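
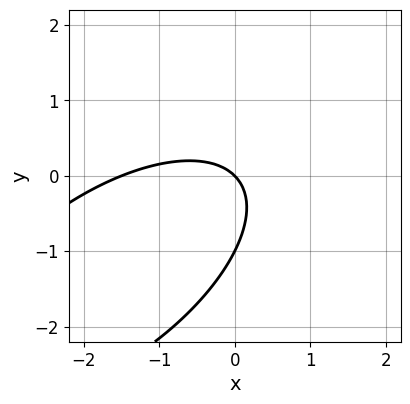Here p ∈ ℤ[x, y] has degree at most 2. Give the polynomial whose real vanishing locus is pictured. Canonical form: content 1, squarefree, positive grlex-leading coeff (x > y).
First, deg p = 2. The shape is more complex than any degree-1 curve.
Next, observable constraints: it meets the x-axis at x = 0 (among the integer gridlines); the y-axis gridline crossings are at y ∈ {-1, 0}.
Finally, these observations pin down the coefficients.

2*x^2 - 3*x*y + 3*y^2 + 3*x + 3*y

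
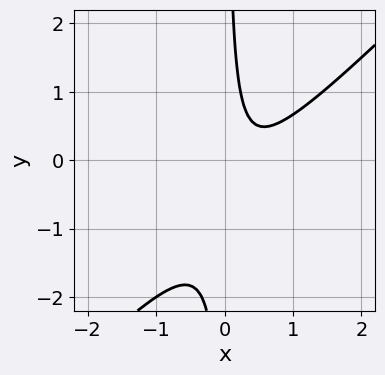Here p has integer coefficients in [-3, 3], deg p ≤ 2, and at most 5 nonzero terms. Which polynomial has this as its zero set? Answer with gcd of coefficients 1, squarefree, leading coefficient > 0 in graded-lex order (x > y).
3*x^2 - 3*x*y - 2*x + 1

1. Degree: a generic line meets the curve in up to 2 points, so deg p = 2.
2. Observable constraints: it misses every integer gridline on the y-axis; the curve avoids every integer x-axis point in the box.
3. The integer polynomial consistent with all of this is the stated p.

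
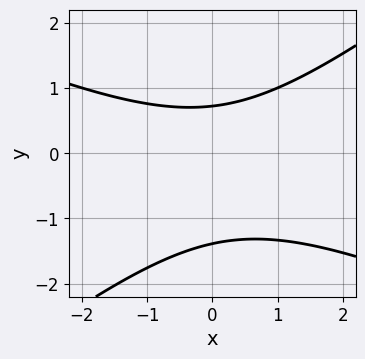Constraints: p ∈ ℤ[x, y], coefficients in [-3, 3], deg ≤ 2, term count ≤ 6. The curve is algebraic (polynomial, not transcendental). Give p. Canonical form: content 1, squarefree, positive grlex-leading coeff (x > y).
x^2 + x*y - 3*y^2 - 2*y + 3

First, deg p = 2. A generic line meets the curve in up to 2 points.
Next, from the axis intercepts and sections: it misses every integer gridline on the x-axis.
Finally, fitting integer coefficients to these (and the overall shape) gives p.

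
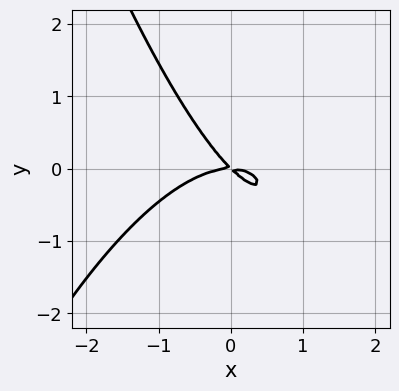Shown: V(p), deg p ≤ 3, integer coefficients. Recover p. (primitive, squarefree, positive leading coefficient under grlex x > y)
First, degree: no degree-2 curve has this shape, so deg p = 3.
Next, checking where it meets the axes: it meets the y-axis at y = 0 (among the integer gridlines); it meets the x-axis at x = 0 (among the integer gridlines).
Finally, fitting integer coefficients to these (and the overall shape) gives p.

2*x^3 + 3*x*y + 3*y^2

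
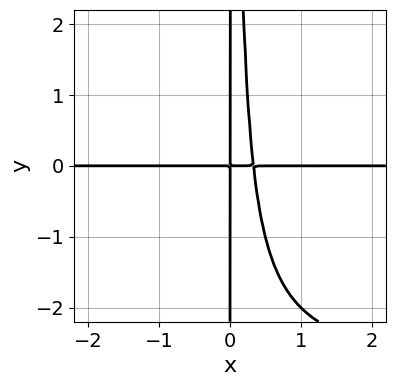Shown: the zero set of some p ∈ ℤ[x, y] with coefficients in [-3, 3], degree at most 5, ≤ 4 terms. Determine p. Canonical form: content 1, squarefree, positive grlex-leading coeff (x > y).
1. deg p = 4.
2. From the visible intercepts: every point of the y-axis in the box is on the curve; the visible x-axis segment lies entirely on the curve.
3. Putting this together gives p.

x^2*y^2 + 3*x^2*y - x*y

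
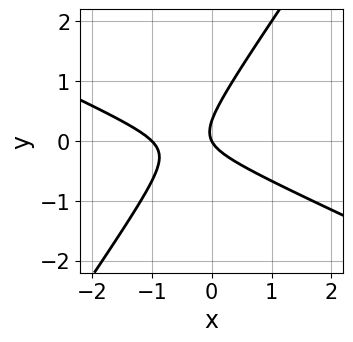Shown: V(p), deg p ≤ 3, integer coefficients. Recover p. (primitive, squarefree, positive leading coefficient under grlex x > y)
Degree: a generic line meets the curve in up to 2 points, so deg p = 2.
Observable constraints: among the integer gridlines, it crosses the x-axis at x ∈ {-1, 0}; it crosses the y-axis at the gridline y = 0.
The integer polynomial consistent with all of this is the stated p.

2*x^2 + 3*x*y - 3*y^2 + 2*x + y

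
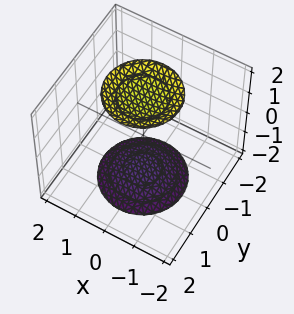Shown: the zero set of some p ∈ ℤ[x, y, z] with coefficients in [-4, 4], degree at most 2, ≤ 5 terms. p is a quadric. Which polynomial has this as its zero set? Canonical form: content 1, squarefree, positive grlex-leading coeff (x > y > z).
x^2 + y^2 - z^2 + 3

1. I count 2 distinct pieces. They look like related sheets of one shape, so recover p as a whole.
2. deg p = 2. Two sheets facing apart; a quadric.
3. Symmetries: mirror symmetry z ↦ −z ⇒ only even powers of z; rotational symmetry about the z-axis ⇒ p depends on x, y only through x² + y².
4. From the visible intercepts: no x-intercept at any integer in the box; it misses every integer gridline on the y-axis.
5. Fitting integer coefficients to these (and the overall shape) gives p.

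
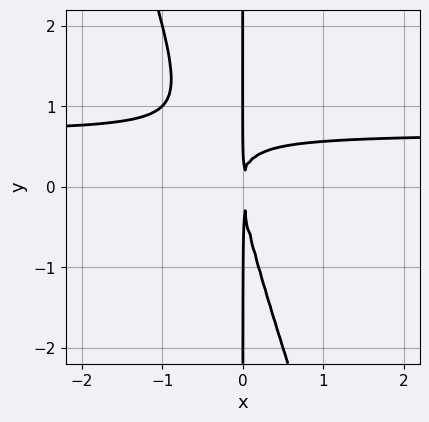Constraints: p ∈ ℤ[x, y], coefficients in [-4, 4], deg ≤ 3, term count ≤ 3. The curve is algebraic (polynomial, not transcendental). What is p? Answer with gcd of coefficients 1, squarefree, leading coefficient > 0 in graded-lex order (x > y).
3*x^2*y + x*y^2 - 2*x^2

1. The degree is 3 — no degree-2 curve has this shape.
2. From the axis intercepts and sections: the visible y-axis segment lies entirely on the curve.
3. Putting this together gives p.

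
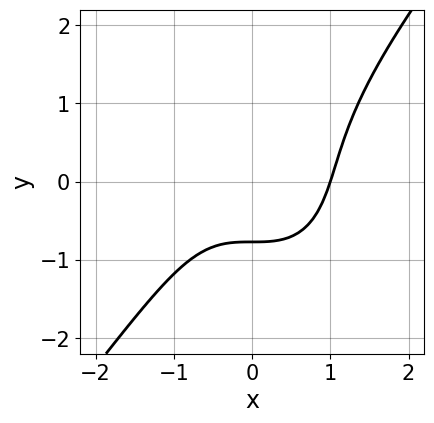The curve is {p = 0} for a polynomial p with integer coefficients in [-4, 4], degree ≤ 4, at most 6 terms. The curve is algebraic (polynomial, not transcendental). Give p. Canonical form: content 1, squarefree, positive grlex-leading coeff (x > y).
2*x^3 - y^3 - 2*y - 2

First, deg p = 3. The shape is more complex than any degree-2 curve.
Next, checking where it meets the axes: it crosses the x-axis at the gridline x = 1.
Finally, together with the visible shape, these determine p as stated.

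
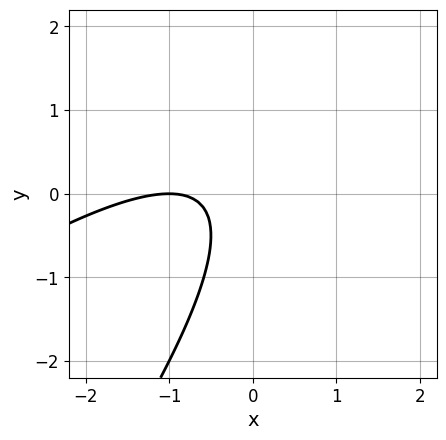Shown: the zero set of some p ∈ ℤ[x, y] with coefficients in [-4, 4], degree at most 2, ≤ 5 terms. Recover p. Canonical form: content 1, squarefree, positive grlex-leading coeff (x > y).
First, degree: the shape is more complex than any degree-1 curve, so deg p = 2.
Next, checking where it meets the axes: the curve avoids every integer y-axis point in the box; one x-axis crossing is at x = -1.
Finally, fitting integer coefficients to these (and the overall shape) gives p.

x^2 - 2*x*y + y^2 + 2*x + 1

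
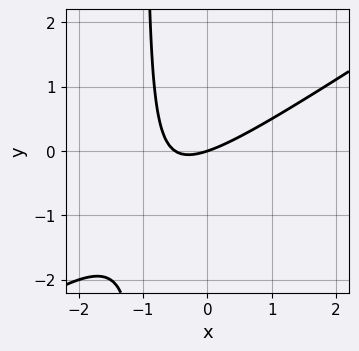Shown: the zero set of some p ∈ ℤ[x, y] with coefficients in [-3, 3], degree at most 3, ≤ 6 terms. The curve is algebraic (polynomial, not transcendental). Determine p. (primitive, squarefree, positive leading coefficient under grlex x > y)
2*x^2 - 3*x*y + x - 3*y

(a) Degree: no degree-1 curve has this shape, so deg p = 2.
(b) Checking where it meets the axes: it crosses the y-axis at the gridline y = 0; it meets the x-axis at x = 0 (among the integer gridlines).
(c) Matching integer coefficients to the picture gives p.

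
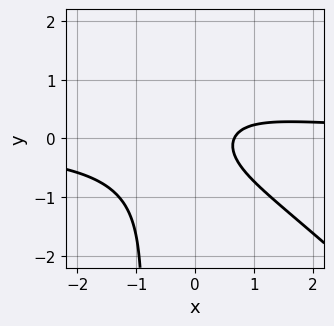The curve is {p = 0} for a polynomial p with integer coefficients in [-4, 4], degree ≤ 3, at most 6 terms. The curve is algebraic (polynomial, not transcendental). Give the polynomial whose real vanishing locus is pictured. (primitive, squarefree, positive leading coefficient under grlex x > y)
The degree is 3 — the shape is more complex than any degree-2 curve.
From the visible intercepts: it misses every integer gridline on the y-axis.
Together with the visible shape, these determine p as stated.

3*x^2*y + 3*x*y^2 + 3*y^2 - 3*x + 2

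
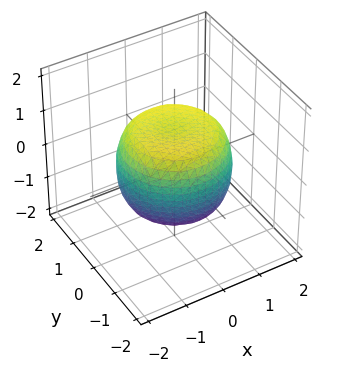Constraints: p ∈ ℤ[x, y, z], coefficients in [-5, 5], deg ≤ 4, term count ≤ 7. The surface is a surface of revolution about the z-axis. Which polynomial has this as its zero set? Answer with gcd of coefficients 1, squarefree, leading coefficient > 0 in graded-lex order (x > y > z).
1. The degree is 4 — the shape is more complex than any degree-3 surface.
2. Symmetry: the z-axis is an axis of rotation, so x and y enter only as x² + y².
3. From the visible intercepts: a circular section at z = 1 has radius exactly 1; the z-axis gridline crossings are at z ∈ {-1, 1}.
4. Solving for integer coefficients yields p as stated.

2*x^4 + 4*x^2*y^2 + 2*y^4 - 2*x^2 - 2*y^2 + 3*z^2 - 3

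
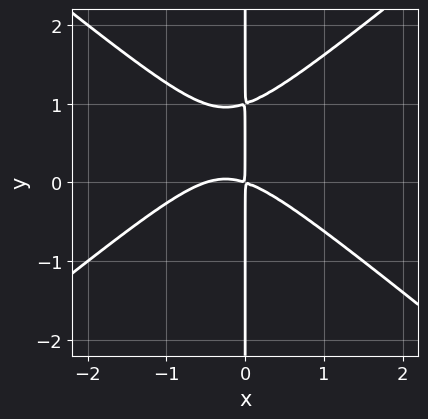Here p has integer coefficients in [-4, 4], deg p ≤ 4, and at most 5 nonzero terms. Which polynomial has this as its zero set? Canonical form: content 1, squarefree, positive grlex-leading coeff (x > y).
2*x^3 - 3*x*y^2 + x^2 + 3*x*y

The degree is 3 — the shape is more complex than any degree-2 curve.
From the visible intercepts: the visible y-axis segment lies entirely on the curve.
Matching integer coefficients to the picture gives p.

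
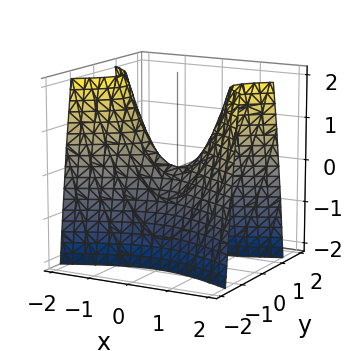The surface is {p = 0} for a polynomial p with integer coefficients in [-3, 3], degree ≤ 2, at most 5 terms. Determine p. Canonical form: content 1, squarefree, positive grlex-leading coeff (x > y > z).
First, the degree is 2 — a saddle surface; a quadric.
Then, symmetries: mirror symmetry x ↦ −x ⇒ only even powers of x; the y ↦ −y reflection is a symmetry, so y appears only in even powers.
Then, against the integer gridlines: it crosses the x-axis at the gridline x = 0; it meets the z-axis at z = 0 (among the integer gridlines); one y-axis crossing is at y = 0.
Finally, assembling these constraints gives the stated polynomial.

x^2 - 3*y^2 - z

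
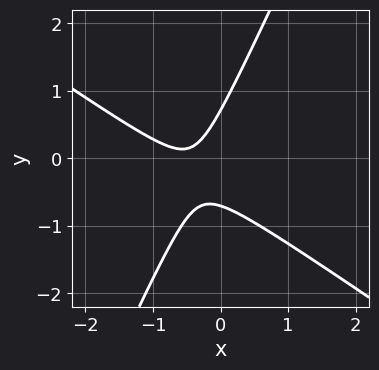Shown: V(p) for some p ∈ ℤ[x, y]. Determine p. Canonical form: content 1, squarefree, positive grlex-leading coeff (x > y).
First, degree: the shape is more complex than any degree-1 curve, so deg p = 2.
Next, reading off the gridlines: it misses every integer gridline on the x-axis.
Finally, assembling these constraints gives the stated polynomial.

3*x^2 + 3*x*y - 2*y^2 + 3*x + 1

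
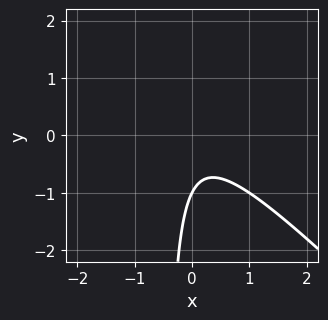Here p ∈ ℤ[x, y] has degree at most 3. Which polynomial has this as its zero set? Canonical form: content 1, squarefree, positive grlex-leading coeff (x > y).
2*x^2 + 2*x*y + y + 1

Degree: no degree-1 curve has this shape, so deg p = 2.
From the axis intercepts and sections: it meets the y-axis at y = -1 (among the integer gridlines); it misses every integer gridline on the x-axis.
Matching integer coefficients to the picture gives p.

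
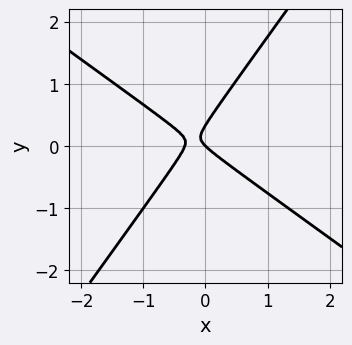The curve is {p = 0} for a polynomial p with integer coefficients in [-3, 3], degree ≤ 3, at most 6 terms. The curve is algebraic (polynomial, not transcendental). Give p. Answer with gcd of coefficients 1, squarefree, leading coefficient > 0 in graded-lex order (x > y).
3*x^2 + 2*x*y - 3*y^2 + x + y

First, degree: no degree-1 curve has this shape, so deg p = 2.
Then, against the integer gridlines: it meets the y-axis at y = 0 (among the integer gridlines); one x-axis crossing is at x = 0.
Finally, assembling these constraints gives the stated polynomial.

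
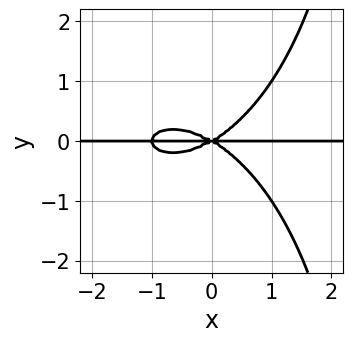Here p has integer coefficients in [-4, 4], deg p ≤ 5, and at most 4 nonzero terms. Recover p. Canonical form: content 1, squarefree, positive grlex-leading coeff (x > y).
x^3*y + x*y^3 + x^2*y - 3*y^3

First, the degree is 4 — a generic line meets the curve in up to 4 points.
Next, from the visible intercepts: every point of the x-axis in the box is on the curve; it meets the y-axis at y = 0 (among the integer gridlines).
Finally, together with the visible shape, these determine p as stated.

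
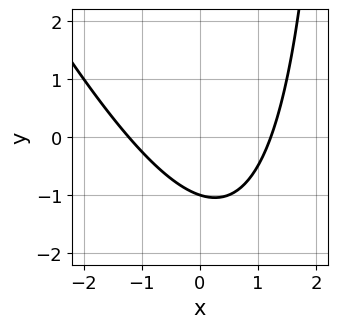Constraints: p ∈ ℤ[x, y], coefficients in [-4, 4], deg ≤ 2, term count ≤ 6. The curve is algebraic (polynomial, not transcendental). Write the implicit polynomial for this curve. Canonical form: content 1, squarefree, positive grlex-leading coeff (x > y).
2*x^2 + x*y - 3*y - 3

First, the degree is 2 — the shape is more complex than any degree-1 curve.
Next, reading off the gridlines: it meets the y-axis at y = -1 (among the integer gridlines).
Finally, solving for integer coefficients yields p as stated.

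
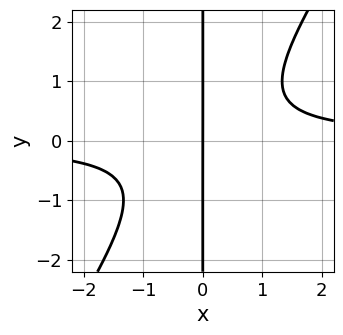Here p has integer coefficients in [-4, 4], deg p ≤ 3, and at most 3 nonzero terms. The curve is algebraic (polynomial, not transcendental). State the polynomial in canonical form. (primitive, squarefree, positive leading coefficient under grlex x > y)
3*x^2*y - 2*x*y^2 - 2*x

Degree: a generic line meets the curve in up to 3 points, so deg p = 3.
Observable constraints: the visible y-axis segment lies entirely on the curve; it crosses the x-axis at the gridline x = 0.
Putting this together gives p.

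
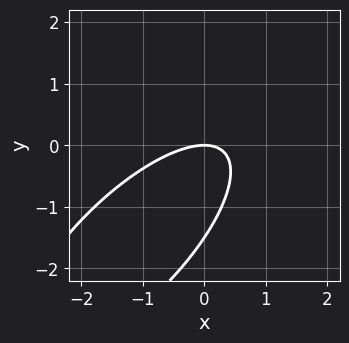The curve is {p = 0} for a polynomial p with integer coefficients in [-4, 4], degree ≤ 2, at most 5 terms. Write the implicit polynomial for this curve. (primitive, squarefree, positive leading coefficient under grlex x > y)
2*x^2 - 3*x*y + 2*y^2 + 3*y

First, deg p = 2. The shape is more complex than any degree-1 curve.
Then, against the integer gridlines: it meets the x-axis at x = 0 (among the integer gridlines); it meets the y-axis at y = 0 (among the integer gridlines).
Finally, matching integer coefficients to the picture gives p.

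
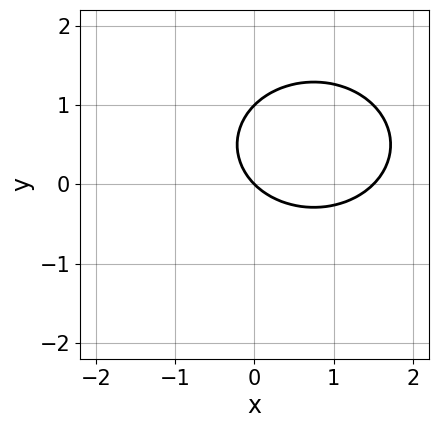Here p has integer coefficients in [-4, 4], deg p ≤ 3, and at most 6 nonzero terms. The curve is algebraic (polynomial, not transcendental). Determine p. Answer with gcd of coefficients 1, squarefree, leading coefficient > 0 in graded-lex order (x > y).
2*x^2 + 3*y^2 - 3*x - 3*y

First, the degree is 2 — no degree-1 curve has this shape.
Then, from the visible intercepts: among the integer gridlines, it crosses the y-axis at y ∈ {0, 1}; it meets the x-axis at x = 0 (among the integer gridlines).
Finally, assembling these constraints gives the stated polynomial.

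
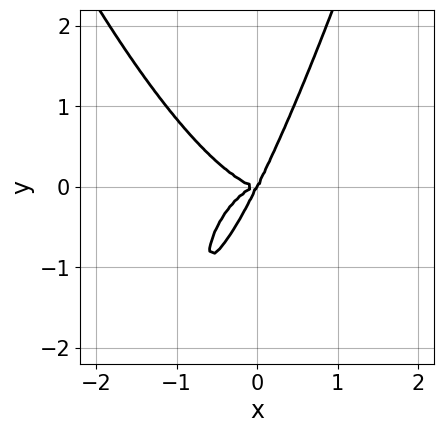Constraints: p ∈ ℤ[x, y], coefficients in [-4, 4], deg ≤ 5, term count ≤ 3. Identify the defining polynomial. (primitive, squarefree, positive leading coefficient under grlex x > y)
(a) Degree: no degree-3 curve has this shape, so deg p = 4.
(b) Checking where it meets the axes: it meets the x-axis at x = 0 (among the integer gridlines); it meets the y-axis at y = 0 (among the integer gridlines).
(c) Putting this together gives p.

2*x^4 + 2*x*y^2 - y^3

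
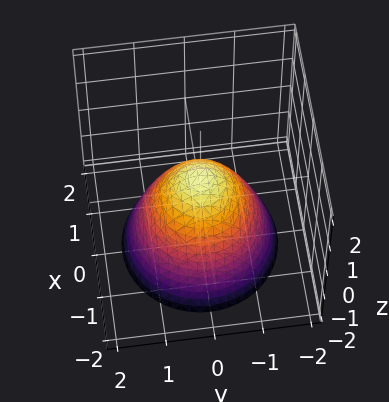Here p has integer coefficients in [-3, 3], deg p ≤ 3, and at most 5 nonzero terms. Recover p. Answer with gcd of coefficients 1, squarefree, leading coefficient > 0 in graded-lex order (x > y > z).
2*x^2 + 2*y^2 + 2*z - 1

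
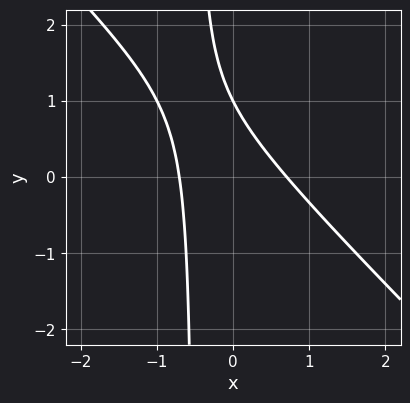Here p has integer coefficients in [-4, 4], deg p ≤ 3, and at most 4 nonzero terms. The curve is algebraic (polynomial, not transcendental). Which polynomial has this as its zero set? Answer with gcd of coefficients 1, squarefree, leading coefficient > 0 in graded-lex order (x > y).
2*x^2 + 2*x*y + y - 1

First, degree: no degree-1 curve has this shape, so deg p = 2.
Then, reading off the gridlines: it meets the y-axis at y = 1 (among the integer gridlines).
Finally, assembling these constraints gives the stated polynomial.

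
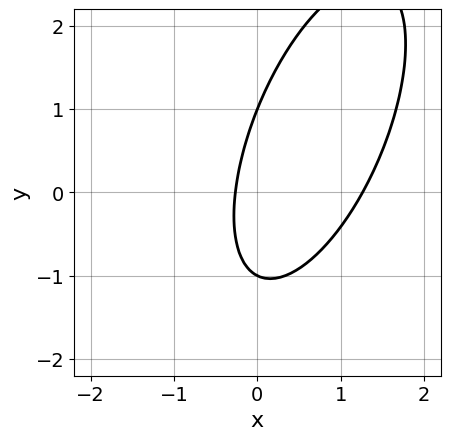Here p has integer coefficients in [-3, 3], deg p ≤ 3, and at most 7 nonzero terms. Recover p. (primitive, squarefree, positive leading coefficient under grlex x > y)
(a) The degree is 2 — a generic line meets the curve in up to 2 points.
(b) Checking where it meets the axes: among the integer gridlines, it crosses the y-axis at y ∈ {-1, 1}.
(c) The integer polynomial consistent with all of this is the stated p.

3*x^2 - 2*x*y + y^2 - 3*x - 1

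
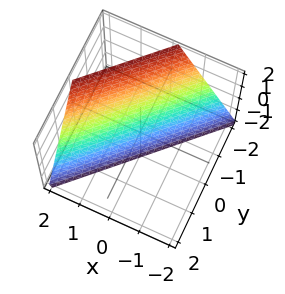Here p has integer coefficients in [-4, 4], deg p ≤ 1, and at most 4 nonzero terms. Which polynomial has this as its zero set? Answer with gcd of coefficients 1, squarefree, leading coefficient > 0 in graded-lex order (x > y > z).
(a) deg p = 1. The surface is flat (a plane).
(b) Against the integer gridlines: it crosses the y-axis at the gridline y = -1; it crosses the x-axis at the gridline x = 1; one z-axis crossing is at z = -2.
(c) Putting this together gives p.

2*x - 2*y - z - 2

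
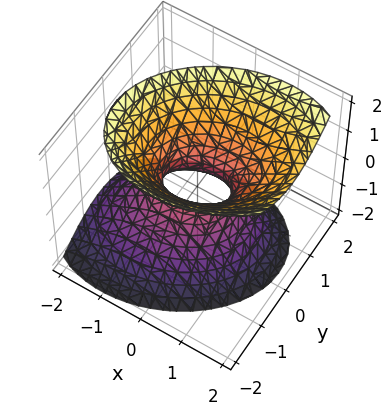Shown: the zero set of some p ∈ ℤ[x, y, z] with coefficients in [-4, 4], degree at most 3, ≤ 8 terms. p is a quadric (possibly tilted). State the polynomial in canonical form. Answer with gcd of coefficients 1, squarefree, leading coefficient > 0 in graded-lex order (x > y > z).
2*x^2 - x*y - x*z + 3*y^2 - 2*z^2 - 1

Degree: the shape is more complex than any degree-1 surface, so deg p = 2.
From the visible intercepts: it misses every integer gridline on the z-axis.
Putting this together gives p.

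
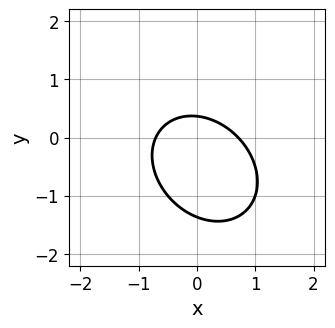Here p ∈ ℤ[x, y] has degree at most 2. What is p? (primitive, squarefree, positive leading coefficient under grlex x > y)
(a) The degree is 2 — a generic line meets the curve in up to 2 points.
(b) The integer polynomial consistent with all of this is the stated p.

2*x^2 + x*y + 2*y^2 + 2*y - 1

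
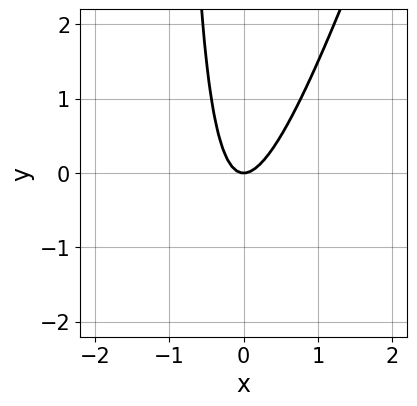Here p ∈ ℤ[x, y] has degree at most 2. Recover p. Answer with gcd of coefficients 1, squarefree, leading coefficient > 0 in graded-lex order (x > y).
(a) deg p = 2. No degree-1 curve has this shape.
(b) From the visible intercepts: it meets the y-axis at y = 0 (among the integer gridlines); one x-axis crossing is at x = 0.
(c) Matching integer coefficients to the picture gives p.

3*x^2 - x*y - y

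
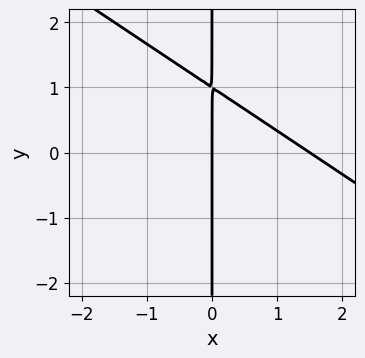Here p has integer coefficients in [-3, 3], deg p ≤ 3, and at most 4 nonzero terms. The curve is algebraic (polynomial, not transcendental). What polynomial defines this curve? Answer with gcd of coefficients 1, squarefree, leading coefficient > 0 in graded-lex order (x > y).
2*x^2 + 3*x*y - 3*x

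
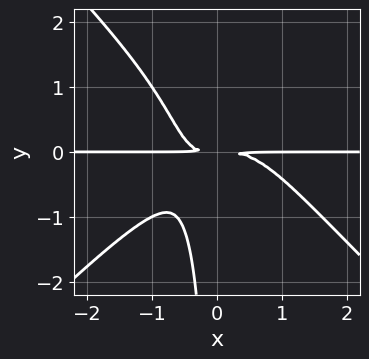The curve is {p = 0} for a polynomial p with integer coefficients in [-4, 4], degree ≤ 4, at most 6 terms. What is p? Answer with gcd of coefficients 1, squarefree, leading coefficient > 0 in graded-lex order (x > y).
x^3*y - x*y^3 + x*y^2 + y^2

1. deg p = 4.
2. Reading off the gridlines: the visible x-axis segment lies entirely on the curve.
3. Solving for integer coefficients yields p as stated.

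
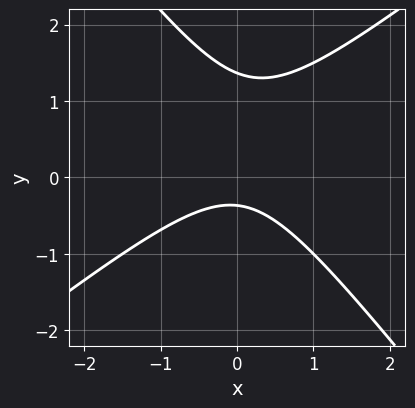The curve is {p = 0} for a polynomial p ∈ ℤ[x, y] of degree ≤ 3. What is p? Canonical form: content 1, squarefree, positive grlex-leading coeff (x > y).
2*x^2 - x*y - 2*y^2 + 2*y + 1

deg p = 2. No degree-1 curve has this shape.
Reading off the gridlines: no x-intercept at any integer in the box.
Matching integer coefficients to the picture gives p.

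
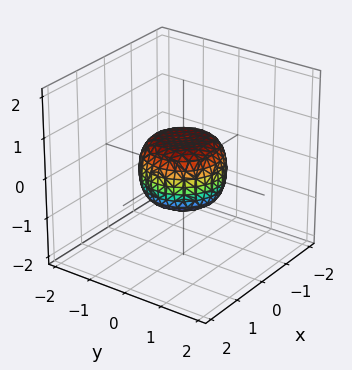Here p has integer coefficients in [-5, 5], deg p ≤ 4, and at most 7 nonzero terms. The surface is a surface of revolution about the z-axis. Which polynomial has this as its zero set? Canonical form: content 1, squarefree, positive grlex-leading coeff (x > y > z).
2*x^4 + 4*x^2*y^2 + 2*y^4 - x^2 - y^2 + 2*z^2 - 1

(a) The degree is 4 — a generic line meets the surface in up to 4 points.
(b) Symmetry: every cross-section ⟂ z is a circle, so x, y appear only via x² + y².
(c) From the axis intercepts and sections: among the integer gridlines, it crosses the x-axis at x ∈ {-1, 1}; among the integer gridlines, it crosses the y-axis at y ∈ {-1, 1}; a circular section at z = 0 has radius exactly 1.
(d) Together with the visible shape, these determine p as stated.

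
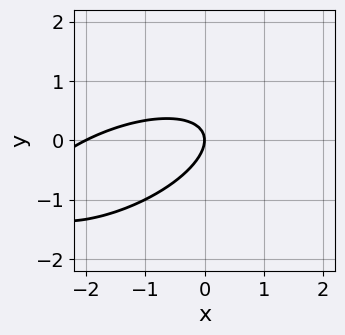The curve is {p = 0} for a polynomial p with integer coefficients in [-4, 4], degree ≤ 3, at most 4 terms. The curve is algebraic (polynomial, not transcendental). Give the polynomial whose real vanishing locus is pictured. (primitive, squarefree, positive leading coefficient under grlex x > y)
(a) Degree: a generic line meets the curve in up to 2 points, so deg p = 2.
(b) Against the integer gridlines: it crosses the y-axis at the gridline y = 0; among the integer gridlines, it crosses the x-axis at x ∈ {-2, 0}.
(c) Assembling these constraints gives the stated polynomial.

x^2 - 2*x*y + 3*y^2 + 2*x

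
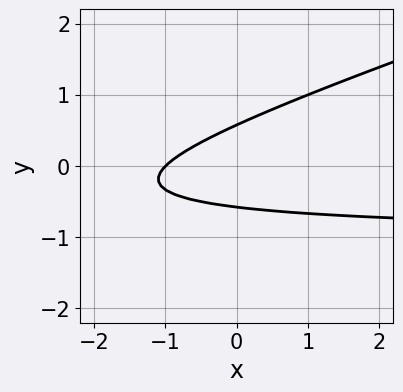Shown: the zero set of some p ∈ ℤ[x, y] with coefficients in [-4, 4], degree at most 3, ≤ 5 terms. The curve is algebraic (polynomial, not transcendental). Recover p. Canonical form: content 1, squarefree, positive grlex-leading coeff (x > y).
x*y - 3*y^2 + x + 1

1. The degree is 2 — a generic line meets the curve in up to 2 points.
2. Checking where it meets the axes: it meets the x-axis at x = -1 (among the integer gridlines).
3. These observations pin down the coefficients.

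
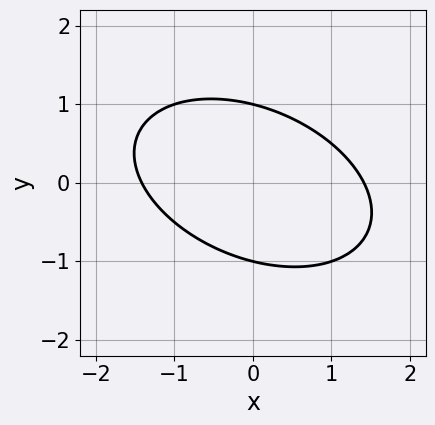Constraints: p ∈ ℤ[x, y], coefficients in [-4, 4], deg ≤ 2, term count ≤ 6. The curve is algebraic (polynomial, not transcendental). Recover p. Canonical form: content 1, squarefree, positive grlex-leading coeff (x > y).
x^2 + x*y + 2*y^2 - 2

(a) Degree: a generic line meets the curve in up to 2 points, so deg p = 2.
(b) From the visible intercepts: the y-axis gridline crossings are at y ∈ {-1, 1}.
(c) Fitting integer coefficients to these (and the overall shape) gives p.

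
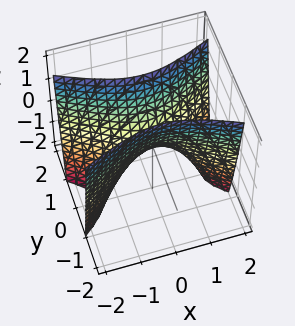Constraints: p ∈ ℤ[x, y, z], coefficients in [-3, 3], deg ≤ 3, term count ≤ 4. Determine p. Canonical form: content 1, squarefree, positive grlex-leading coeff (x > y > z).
deg p = 2. A hyperbolic paraboloid; a quadric.
Symmetries: the x ↦ −x reflection is a symmetry, so x appears only in even powers; it's symmetric under y → −y, forcing even powers of y.
From the visible intercepts: one x-axis crossing is at x = 0; it meets the z-axis at z = 0 (among the integer gridlines); it meets the y-axis at y = 0 (among the integer gridlines).
Solving for integer coefficients yields p as stated.

x^2 - 3*y^2 + z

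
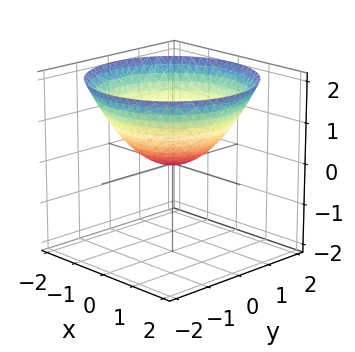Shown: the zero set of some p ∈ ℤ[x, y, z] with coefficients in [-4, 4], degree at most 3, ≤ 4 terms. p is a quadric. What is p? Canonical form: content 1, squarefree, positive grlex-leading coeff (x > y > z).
x^2 + y^2 - 2*z

First, deg p = 2.
Next, by symmetry, the z-axis is an axis of rotation, so x and y enter only as x² + y².
Next, from the visible intercepts: a circular section at z = 1 has radius between 1 and 2; it meets the y-axis at y = 0 (among the integer gridlines).
Finally, the integer polynomial consistent with all of this is the stated p.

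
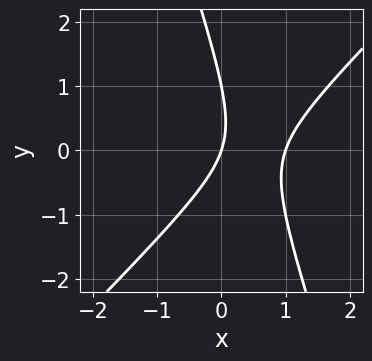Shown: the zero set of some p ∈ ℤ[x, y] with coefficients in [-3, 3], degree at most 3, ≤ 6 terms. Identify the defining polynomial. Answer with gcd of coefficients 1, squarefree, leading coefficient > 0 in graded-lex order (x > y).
3*x^2 - 2*x*y - y^2 - 3*x + y

(a) The degree is 2 — no degree-1 curve has this shape.
(b) Observable constraints: among the integer gridlines, it crosses the y-axis at y ∈ {0, 1}; among the integer gridlines, it crosses the x-axis at x ∈ {0, 1}.
(c) Matching integer coefficients to the picture gives p.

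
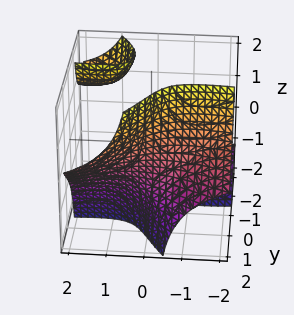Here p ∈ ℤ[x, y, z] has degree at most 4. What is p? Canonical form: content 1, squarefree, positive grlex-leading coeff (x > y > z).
3*x*y*z - y^3 + x^2 + 2

(a) I count 3 distinct pieces. They look like related sheets of one shape, so recover p as a whole.
(b) deg p = 3. A generic line meets the surface in up to 3 points.
(c) Against the integer gridlines: no x-intercept at any integer in the box; it misses every integer gridline on the z-axis.
(d) The integer polynomial consistent with all of this is the stated p.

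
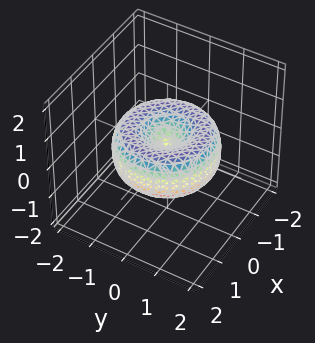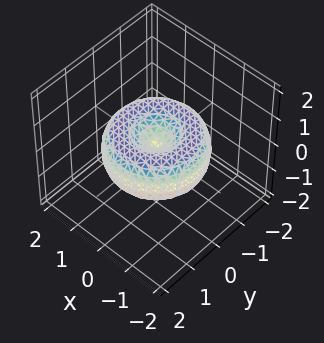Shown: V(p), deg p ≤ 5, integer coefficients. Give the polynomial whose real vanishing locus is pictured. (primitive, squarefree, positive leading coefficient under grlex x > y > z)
The degree is 4 — the shape is more complex than any degree-3 surface.
Symmetries: the surface is invariant under rotation about z: p = q(x² + y², z).
Against the integer gridlines: a circular section at z = 0 has radius between 1 and 2; one y-axis crossing is at y = 0; it crosses the z-axis at the gridline z = 0; one x-axis crossing is at x = 0.
Matching integer coefficients to the picture gives p.

x^4 + 2*x^2*y^2 + y^4 - 2*x^2 - 2*y^2 + 2*z^2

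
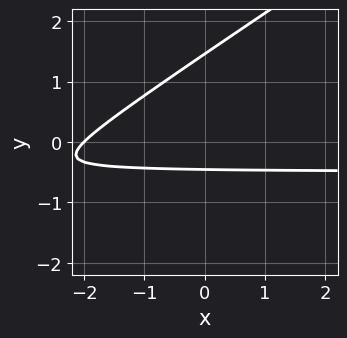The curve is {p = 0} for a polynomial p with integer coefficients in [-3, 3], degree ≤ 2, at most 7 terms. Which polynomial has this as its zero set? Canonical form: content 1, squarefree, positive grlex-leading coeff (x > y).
2*x*y - 3*y^2 + x + 3*y + 2

First, deg p = 2. A generic line meets the curve in up to 2 points.
Next, checking where it meets the axes: it crosses the x-axis at the gridline x = -2.
Finally, matching integer coefficients to the picture gives p.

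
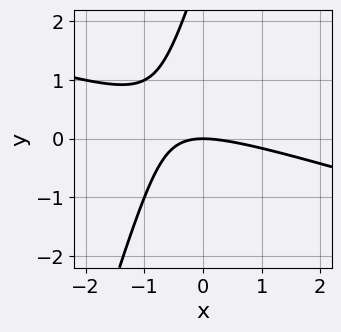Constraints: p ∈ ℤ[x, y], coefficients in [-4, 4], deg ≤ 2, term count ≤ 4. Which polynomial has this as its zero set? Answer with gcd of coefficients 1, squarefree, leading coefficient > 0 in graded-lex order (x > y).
x^2 + 3*x*y - y^2 + 3*y

First, degree: a generic line meets the curve in up to 2 points, so deg p = 2.
Then, against the integer gridlines: it meets the x-axis at x = 0 (among the integer gridlines); one y-axis crossing is at y = 0.
Finally, solving for integer coefficients yields p as stated.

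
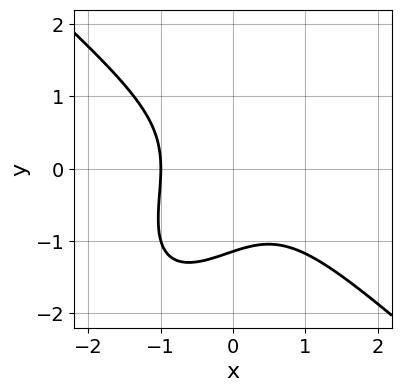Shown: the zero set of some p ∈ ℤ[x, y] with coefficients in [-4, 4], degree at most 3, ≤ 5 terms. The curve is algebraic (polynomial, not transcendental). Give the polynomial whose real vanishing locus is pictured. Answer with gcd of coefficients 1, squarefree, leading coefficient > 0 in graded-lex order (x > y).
1. The degree is 3 — no degree-2 curve has this shape.
2. From the visible intercepts: it crosses the x-axis at the gridline x = -1.
3. Fitting integer coefficients to these (and the overall shape) gives p.

3*x^3 - 2*x*y^2 + 2*y^3 + 3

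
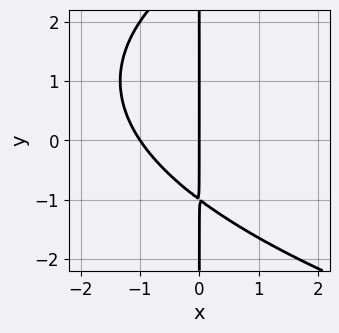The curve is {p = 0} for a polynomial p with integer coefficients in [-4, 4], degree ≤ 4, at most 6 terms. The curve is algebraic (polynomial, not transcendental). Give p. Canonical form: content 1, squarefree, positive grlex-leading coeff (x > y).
(a) Degree: the shape is more complex than any degree-2 curve, so deg p = 3.
(b) From the axis intercepts and sections: every point of the y-axis in the box is on the curve; among the integer gridlines, it crosses the x-axis at x ∈ {-1, 0}.
(c) The integer polynomial consistent with all of this is the stated p.

x*y^2 - 3*x^2 - 2*x*y - 3*x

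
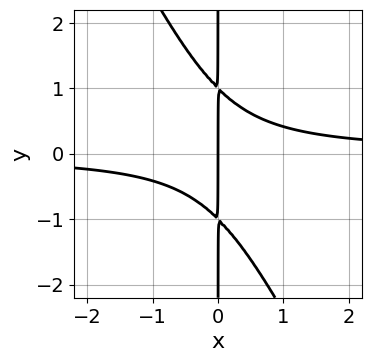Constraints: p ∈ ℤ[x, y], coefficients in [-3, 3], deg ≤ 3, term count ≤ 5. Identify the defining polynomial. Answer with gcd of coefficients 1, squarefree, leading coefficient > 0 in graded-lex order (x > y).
2*x^2*y + x*y^2 - x

The degree is 3 — the shape is more complex than any degree-2 curve.
Observable constraints: the visible y-axis segment lies entirely on the curve; one x-axis crossing is at x = 0.
The integer polynomial consistent with all of this is the stated p.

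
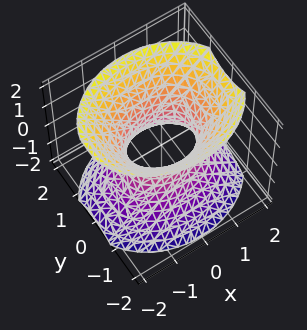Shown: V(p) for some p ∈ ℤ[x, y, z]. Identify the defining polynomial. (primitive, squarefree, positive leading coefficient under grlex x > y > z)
1. The degree is 2 — an hourglass — one-sheet hyperboloid; a quadric.
2. Symmetries: mirror symmetry z ↦ −z ⇒ only even powers of z; mirror symmetry x ↦ −x ⇒ only even powers of x; it's symmetric under y → −y, forcing even powers of y.
3. Against the integer gridlines: the x-axis gridline crossings are at x ∈ {-1, 1}; it misses every integer gridline on the z-axis.
4. Together with the visible shape, these determine p as stated.

2*x^2 + 3*y^2 - 2*z^2 - 2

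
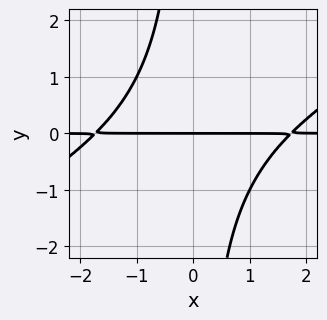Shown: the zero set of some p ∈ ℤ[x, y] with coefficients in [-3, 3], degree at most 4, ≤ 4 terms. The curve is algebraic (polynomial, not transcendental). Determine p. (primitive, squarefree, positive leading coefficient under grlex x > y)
x^2*y - 2*x*y^2 - 3*y

Degree: a generic line meets the curve in up to 3 points, so deg p = 3.
Observable constraints: one y-axis crossing is at y = 0; the visible x-axis segment lies entirely on the curve.
These observations pin down the coefficients.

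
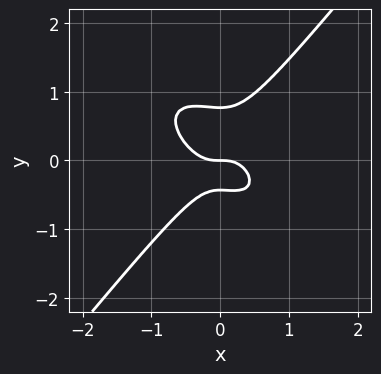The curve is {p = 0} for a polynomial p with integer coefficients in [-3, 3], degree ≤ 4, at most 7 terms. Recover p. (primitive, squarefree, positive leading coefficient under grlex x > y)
3*x^3 + 2*x^2*y - 3*y^3 + y^2 + y

1. deg p = 3. No degree-2 curve has this shape.
2. Checking where it meets the axes: one y-axis crossing is at y = 0; it crosses the x-axis at the gridline x = 0.
3. Together with the visible shape, these determine p as stated.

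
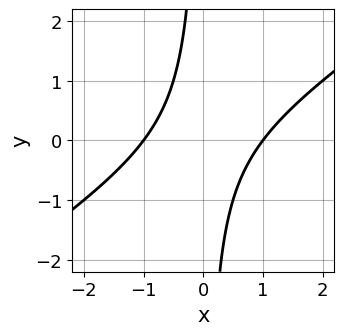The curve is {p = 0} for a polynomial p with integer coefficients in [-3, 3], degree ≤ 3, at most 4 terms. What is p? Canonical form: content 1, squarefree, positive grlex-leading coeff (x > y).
Degree: no degree-1 curve has this shape, so deg p = 2.
Against the integer gridlines: among the integer gridlines, it crosses the x-axis at x ∈ {-1, 1}; the curve avoids every integer y-axis point in the box.
Matching integer coefficients to the picture gives p.

2*x^2 - 3*x*y - 2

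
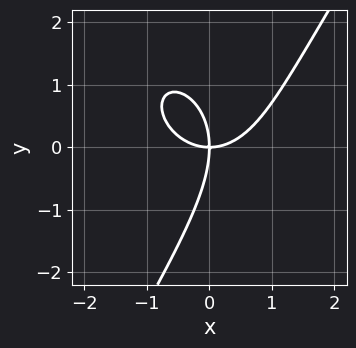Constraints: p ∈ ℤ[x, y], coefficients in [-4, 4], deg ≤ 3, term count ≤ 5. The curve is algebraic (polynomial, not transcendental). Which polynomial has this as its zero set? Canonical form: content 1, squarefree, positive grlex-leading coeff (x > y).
2*x^3 + x*y^2 - y^3 - 3*x*y

deg p = 3.
Checking where it meets the axes: it meets the y-axis at y = 0 (among the integer gridlines); one x-axis crossing is at x = 0.
These observations pin down the coefficients.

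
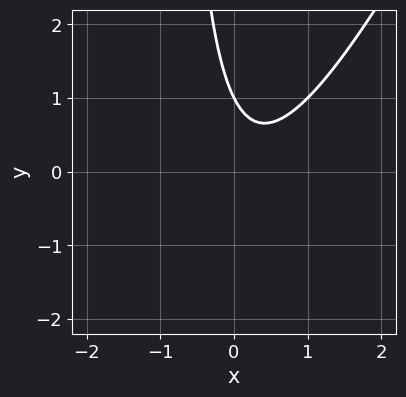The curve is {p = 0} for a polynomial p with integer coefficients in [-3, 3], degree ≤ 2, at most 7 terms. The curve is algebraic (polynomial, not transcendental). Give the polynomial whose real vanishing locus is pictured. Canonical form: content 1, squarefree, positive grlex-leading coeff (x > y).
2*x^2 - x*y - x - y + 1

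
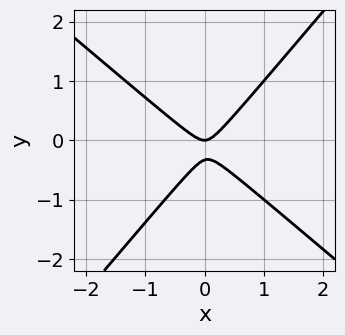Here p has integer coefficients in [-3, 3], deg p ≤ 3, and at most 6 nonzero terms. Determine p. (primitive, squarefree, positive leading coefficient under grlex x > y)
Degree: a generic line meets the curve in up to 2 points, so deg p = 2.
Checking where it meets the axes: one x-axis crossing is at x = 0; it meets the y-axis at y = 0 (among the integer gridlines).
Matching integer coefficients to the picture gives p.

3*x^2 + x*y - 3*y^2 - y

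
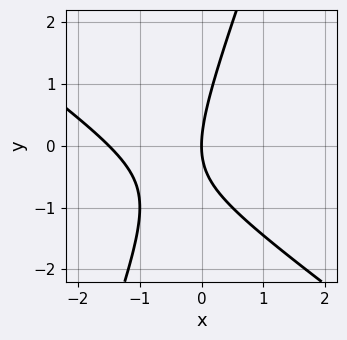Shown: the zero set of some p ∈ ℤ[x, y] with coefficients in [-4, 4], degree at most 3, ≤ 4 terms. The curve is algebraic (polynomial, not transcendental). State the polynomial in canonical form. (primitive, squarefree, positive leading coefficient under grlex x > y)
2*x^2 + 2*x*y - y^2 + 3*x

1. The degree is 2 — a generic line meets the curve in up to 2 points.
2. From the visible intercepts: it crosses the x-axis at the gridline x = 0; it crosses the y-axis at the gridline y = 0.
3. The integer polynomial consistent with all of this is the stated p.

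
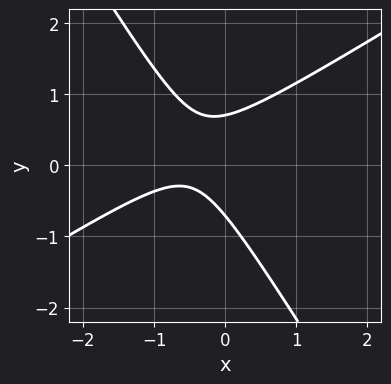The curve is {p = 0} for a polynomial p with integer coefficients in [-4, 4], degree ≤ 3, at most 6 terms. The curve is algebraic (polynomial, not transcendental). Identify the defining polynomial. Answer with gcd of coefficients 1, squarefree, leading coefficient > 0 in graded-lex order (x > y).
2*x^2 - 2*x*y - 2*y^2 + 2*x + 1

1. deg p = 2. A generic line meets the curve in up to 2 points.
2. Observable constraints: no x-intercept at any integer in the box.
3. Assembling these constraints gives the stated polynomial.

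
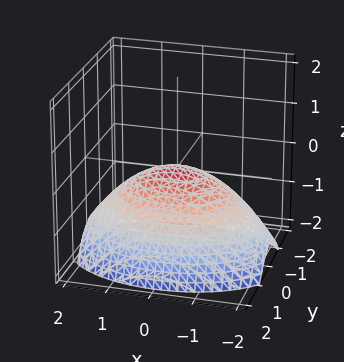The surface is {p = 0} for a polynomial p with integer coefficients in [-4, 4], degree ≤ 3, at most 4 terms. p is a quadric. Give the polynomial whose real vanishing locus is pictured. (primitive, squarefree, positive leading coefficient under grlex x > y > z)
x^2 + 2*y^2 + 3*z

1. Degree: a single bowl opening along one axis; a quadric, so deg p = 2.
2. Symmetries: it's symmetric under y → −y, forcing even powers of y; it's symmetric under x → −x, forcing even powers of x.
3. From the visible intercepts: one y-axis crossing is at y = 0; it meets the z-axis at z = 0 (among the integer gridlines); one x-axis crossing is at x = 0.
4. Assembling these constraints gives the stated polynomial.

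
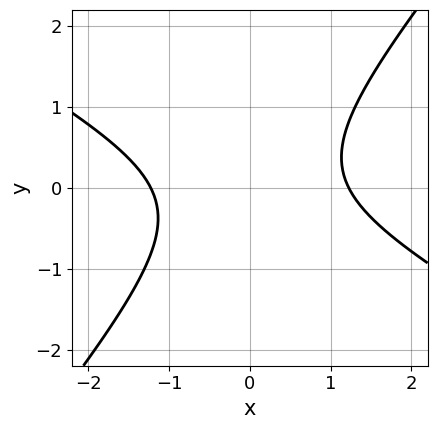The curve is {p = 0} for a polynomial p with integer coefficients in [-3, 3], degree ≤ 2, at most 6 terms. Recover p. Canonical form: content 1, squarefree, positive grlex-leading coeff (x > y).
(a) deg p = 2. A generic line meets the curve in up to 2 points.
(b) From the visible intercepts: it misses every integer gridline on the y-axis.
(c) Solving for integer coefficients yields p as stated.

2*x^2 + 2*x*y - 3*y^2 - 3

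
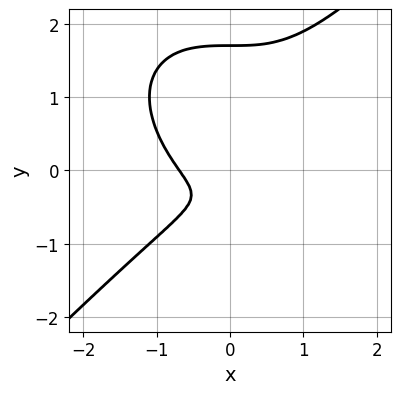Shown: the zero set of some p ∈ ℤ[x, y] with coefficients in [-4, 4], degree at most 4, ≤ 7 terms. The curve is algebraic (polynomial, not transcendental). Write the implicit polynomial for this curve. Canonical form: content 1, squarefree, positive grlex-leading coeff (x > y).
The degree is 3 — a generic line meets the curve in up to 3 points.
Solving for integer coefficients yields p as stated.

3*x^3 - 3*y^3 + 3*y^2 + 3*y + 1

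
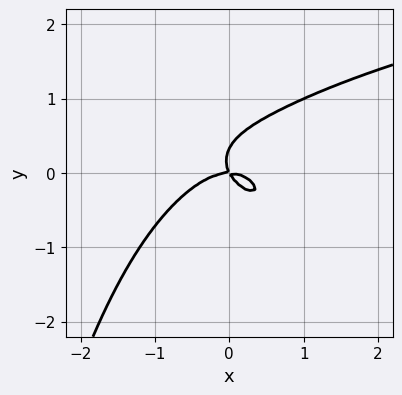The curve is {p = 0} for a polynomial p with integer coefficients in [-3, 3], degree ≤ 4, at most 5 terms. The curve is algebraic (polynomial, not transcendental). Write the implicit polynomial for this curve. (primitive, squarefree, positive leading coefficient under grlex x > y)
First, degree: a generic line meets the curve in up to 4 points, so deg p = 4.
Next, observable constraints: it meets the x-axis at x = 0 (among the integer gridlines); one y-axis crossing is at y = 0.
Finally, assembling these constraints gives the stated polynomial.

2*x^2*y^2 - 2*x^3 + 3*y^3 - 2*x*y - y^2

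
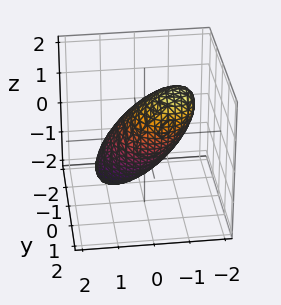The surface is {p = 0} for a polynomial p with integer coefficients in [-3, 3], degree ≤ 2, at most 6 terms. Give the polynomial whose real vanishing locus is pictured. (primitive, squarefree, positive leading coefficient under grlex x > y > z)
The degree is 2 — a generic line meets the surface in up to 2 points.
Reading off the gridlines: the x-axis gridline crossings are at x ∈ {-1, 1}; among the integer gridlines, it crosses the y-axis at y ∈ {-1, 1}.
Assembling these constraints gives the stated polynomial.

3*x^2 + 3*x*z + 3*y^2 - 2*y*z + 2*z^2 - 3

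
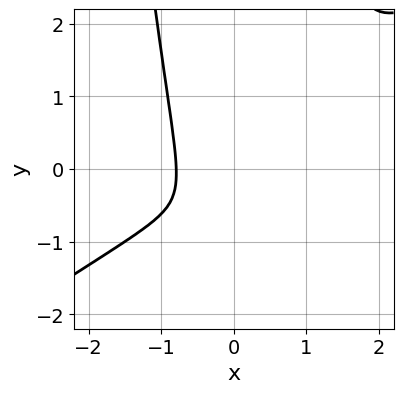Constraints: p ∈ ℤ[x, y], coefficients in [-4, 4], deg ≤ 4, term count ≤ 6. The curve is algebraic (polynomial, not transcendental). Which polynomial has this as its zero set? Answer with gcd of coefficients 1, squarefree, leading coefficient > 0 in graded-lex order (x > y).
deg p = 3.
The integer polynomial consistent with all of this is the stated p.

2*x^3 - 3*x^2*y + y^2 + 2*y + 1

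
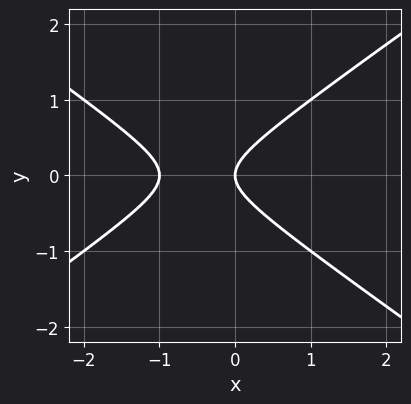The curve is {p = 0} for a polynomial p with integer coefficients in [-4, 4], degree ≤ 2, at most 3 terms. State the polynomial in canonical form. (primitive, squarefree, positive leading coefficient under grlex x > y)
x^2 - 2*y^2 + x

1. The degree is 2 — the shape is more complex than any degree-1 curve.
2. Symmetries: the y ↦ −y reflection is a symmetry, so y appears only in even powers.
3. From the axis intercepts and sections: it meets the y-axis at y = 0 (among the integer gridlines); the x-axis gridline crossings are at x ∈ {-1, 0}.
4. Matching integer coefficients to the picture gives p.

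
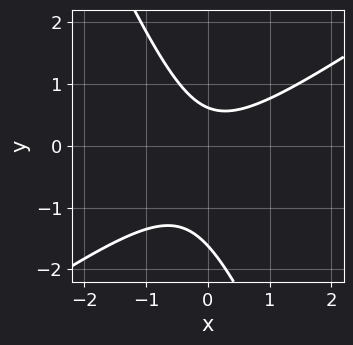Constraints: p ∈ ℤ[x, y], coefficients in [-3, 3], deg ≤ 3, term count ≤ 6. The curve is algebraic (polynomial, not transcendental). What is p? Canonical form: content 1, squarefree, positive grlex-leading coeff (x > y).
3*x^2 - 3*x*y - 2*y^2 - 2*y + 2

deg p = 2. The shape is more complex than any degree-1 curve.
Checking where it meets the axes: it misses every integer gridline on the x-axis.
Putting this together gives p.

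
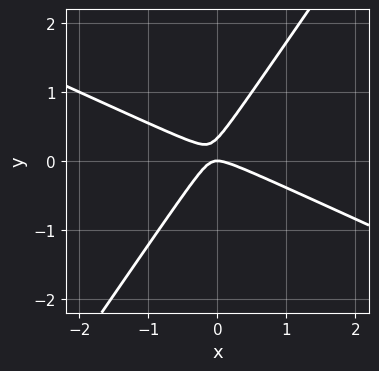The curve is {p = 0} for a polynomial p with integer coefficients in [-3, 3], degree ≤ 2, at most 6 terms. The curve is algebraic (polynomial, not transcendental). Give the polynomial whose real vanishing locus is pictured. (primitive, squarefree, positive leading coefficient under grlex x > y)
deg p = 2.
Observable constraints: one x-axis crossing is at x = 0; it crosses the y-axis at the gridline y = 0.
Assembling these constraints gives the stated polynomial.

2*x^2 + 3*x*y - 3*y^2 + y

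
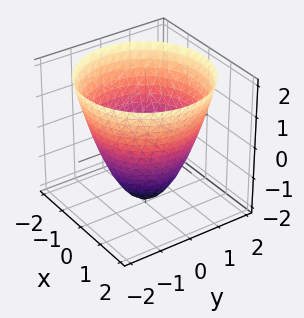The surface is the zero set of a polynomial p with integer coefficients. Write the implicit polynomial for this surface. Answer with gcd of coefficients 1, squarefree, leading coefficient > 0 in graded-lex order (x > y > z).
x^2 + y^2 - z - 2

Degree: no degree-1 surface has this shape, so deg p = 2.
Symmetries: the z-axis is an axis of rotation, so x and y enter only as x² + y².
Reading off the gridlines: it crosses the z-axis at the gridline z = -2; a circular section at z = 1 has radius between 1 and 2.
Matching integer coefficients to the picture gives p.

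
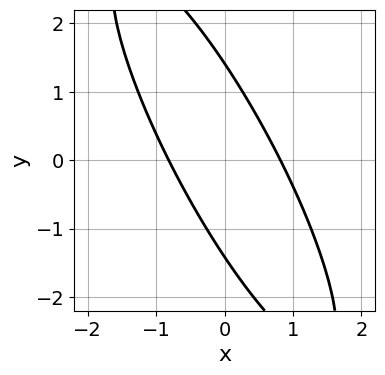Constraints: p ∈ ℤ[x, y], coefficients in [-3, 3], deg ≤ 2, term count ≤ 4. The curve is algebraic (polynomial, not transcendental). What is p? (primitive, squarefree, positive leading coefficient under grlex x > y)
3*x^2 + 3*x*y + y^2 - 2

(a) deg p = 2. No degree-1 curve has this shape.
(b) Putting this together gives p.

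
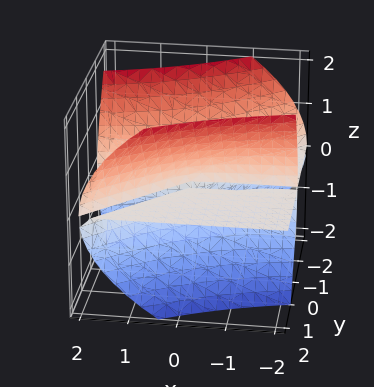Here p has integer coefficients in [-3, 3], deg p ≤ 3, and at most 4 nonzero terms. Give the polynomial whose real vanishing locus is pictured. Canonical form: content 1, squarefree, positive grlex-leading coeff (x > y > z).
3*x*y*z - 3*y^2*z + 2*z^3

The picture has 3 separate pieces. Treating them together as one polynomial.
deg p = 3. A generic line meets the surface in up to 3 points.
From the axis intercepts and sections: one z-axis crossing is at z = 0; every point of the x-axis in the box is on the surface; every point of the y-axis in the box is on the surface.
Matching integer coefficients to the picture gives p.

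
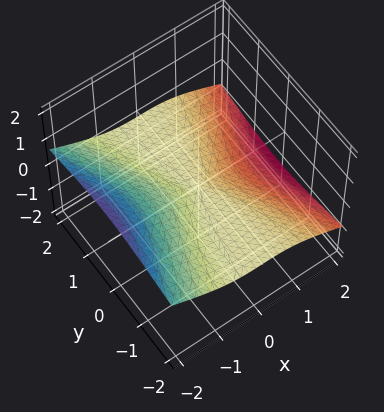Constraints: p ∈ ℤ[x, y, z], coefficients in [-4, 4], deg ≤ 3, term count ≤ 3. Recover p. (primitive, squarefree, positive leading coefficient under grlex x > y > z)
x^3 + 2*x^2*z + y^2*z

First, degree: a generic line meets the surface in up to 3 points, so deg p = 3.
Then, against the integer gridlines: every point of the y-axis in the box is on the surface; one x-axis crossing is at x = 0; the visible z-axis segment lies entirely on the surface.
Finally, matching integer coefficients to the picture gives p.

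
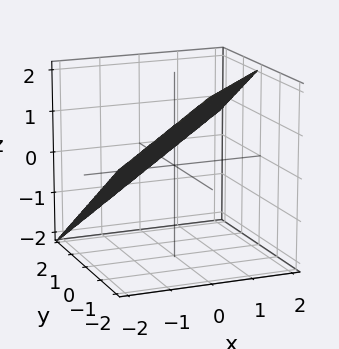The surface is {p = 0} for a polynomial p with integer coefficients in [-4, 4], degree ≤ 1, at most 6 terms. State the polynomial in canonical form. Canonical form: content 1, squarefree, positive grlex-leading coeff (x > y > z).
1. Degree: the surface is flat (a plane), so deg p = 1.
2. Reading off the gridlines: it crosses the y-axis at the gridline y = 1; one x-axis crossing is at x = -1.
3. Fitting integer coefficients to these (and the overall shape) gives p.

2*x - 2*y - 3*z + 2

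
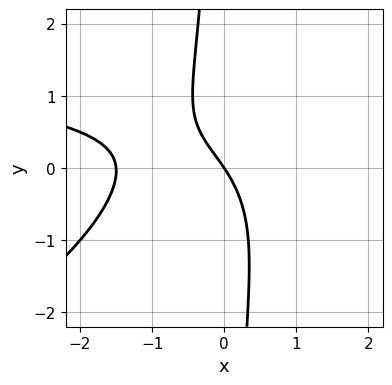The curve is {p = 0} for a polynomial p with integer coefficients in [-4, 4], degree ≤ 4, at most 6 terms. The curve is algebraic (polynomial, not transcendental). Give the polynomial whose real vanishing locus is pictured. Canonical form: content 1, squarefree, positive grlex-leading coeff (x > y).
(a) Degree: a generic line meets the curve in up to 3 points, so deg p = 3.
(b) Against the integer gridlines: one x-axis crossing is at x = 0; it crosses the y-axis at the gridline y = 0.
(c) Putting this together gives p.

x^2*y - 2*x*y^2 - 2*x^2 - 3*x - 2*y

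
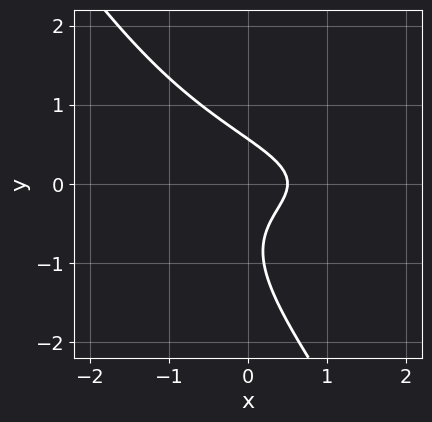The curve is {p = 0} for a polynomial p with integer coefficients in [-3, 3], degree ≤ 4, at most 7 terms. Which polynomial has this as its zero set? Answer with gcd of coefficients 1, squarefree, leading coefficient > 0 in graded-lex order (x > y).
(a) Degree: the shape is more complex than any degree-2 curve, so deg p = 3.
(b) The integer polynomial consistent with all of this is the stated p.

3*x*y^2 + 2*y^3 + 2*y^2 + 2*x - 1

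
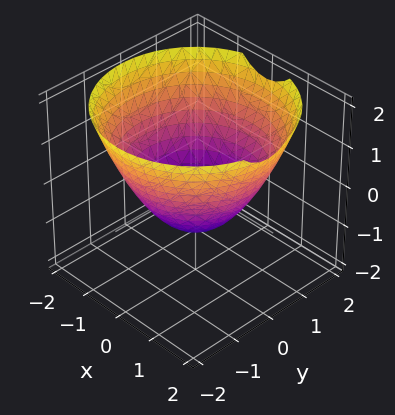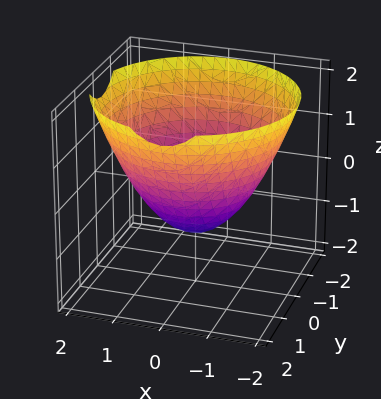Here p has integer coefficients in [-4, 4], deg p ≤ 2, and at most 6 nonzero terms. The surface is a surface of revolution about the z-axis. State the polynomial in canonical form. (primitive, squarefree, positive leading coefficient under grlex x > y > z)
1. deg p = 2. A generic line meets the surface in up to 2 points.
2. Symmetry: the z-axis is an axis of rotation, so x and y enter only as x² + y².
3. From the visible intercepts: it meets the z-axis at z = -1 (among the integer gridlines); a circular section at z = 0 has radius between 1 and 2.
4. These observations pin down the coefficients.

2*x^2 + 2*y^2 - 3*z - 3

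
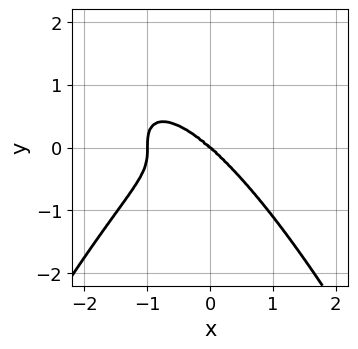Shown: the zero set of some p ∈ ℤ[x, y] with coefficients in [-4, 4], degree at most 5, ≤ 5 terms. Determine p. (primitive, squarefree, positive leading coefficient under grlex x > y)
deg p = 4. No degree-3 curve has this shape.
Checking where it meets the axes: one y-axis crossing is at y = 0; among the integer gridlines, it crosses the x-axis at x ∈ {-1, 0}.
Putting this together gives p.

2*x^4 + 2*x^3 + 3*y^3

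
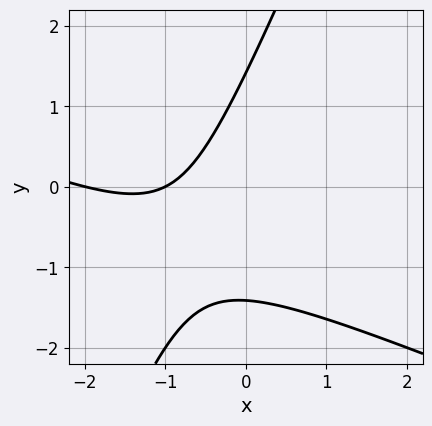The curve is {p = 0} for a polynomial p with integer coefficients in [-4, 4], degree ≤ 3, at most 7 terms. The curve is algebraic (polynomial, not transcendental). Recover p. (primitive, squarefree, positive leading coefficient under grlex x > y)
1. deg p = 2. The shape is more complex than any degree-1 curve.
2. Observable constraints: the x-axis gridline crossings are at x ∈ {-2, -1}.
3. Together with the visible shape, these determine p as stated.

x^2 + 2*x*y - y^2 + 3*x + 2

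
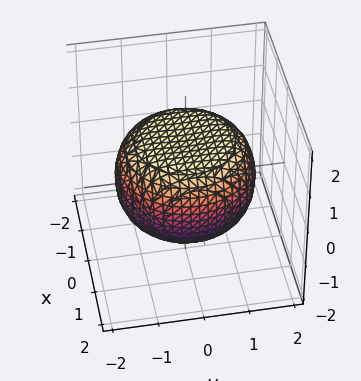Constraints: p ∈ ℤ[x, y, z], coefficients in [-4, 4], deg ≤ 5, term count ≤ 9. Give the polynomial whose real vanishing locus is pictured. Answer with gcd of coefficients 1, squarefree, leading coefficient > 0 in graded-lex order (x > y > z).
x^4 + 2*x^2*y^2 + y^4 - x^2 - y^2 + 3*z^2 - 3

First, deg p = 4. The shape is more complex than any degree-3 surface.
Next, symmetry: the z-axis is an axis of rotation, so x and y enter only as x² + y².
Then, from the axis intercepts and sections: a circular section at z = -1 has radius exactly 1; among the integer gridlines, it crosses the z-axis at z ∈ {-1, 1}.
Finally, putting this together gives p.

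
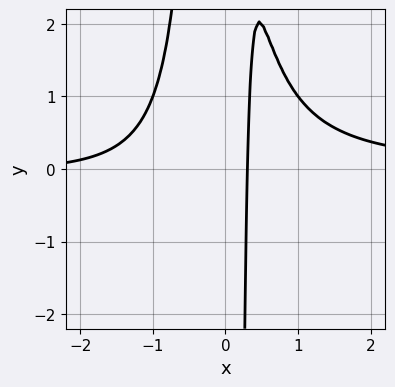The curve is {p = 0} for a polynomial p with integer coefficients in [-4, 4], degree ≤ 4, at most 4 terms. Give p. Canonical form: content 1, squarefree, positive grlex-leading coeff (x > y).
First, deg p = 4. The shape is more complex than any degree-3 curve.
Then, observable constraints: no y-intercept at any integer in the box.
Finally, the integer polynomial consistent with all of this is the stated p.

3*x^3*y - x^2 - 3*x + 1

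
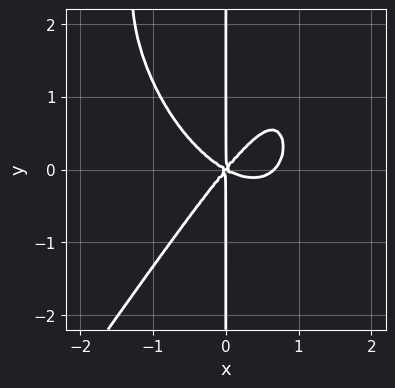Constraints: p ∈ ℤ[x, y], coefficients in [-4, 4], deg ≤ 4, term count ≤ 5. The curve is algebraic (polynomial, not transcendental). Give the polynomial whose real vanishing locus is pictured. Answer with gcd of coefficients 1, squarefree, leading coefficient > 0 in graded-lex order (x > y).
3*x^4 - x*y^3 - 2*x^3 - 2*x^2*y + 3*x*y^2

deg p = 4. A generic line meets the curve in up to 4 points.
Observable constraints: every point of the y-axis in the box is on the curve; it crosses the x-axis at the gridline x = 0.
Solving for integer coefficients yields p as stated.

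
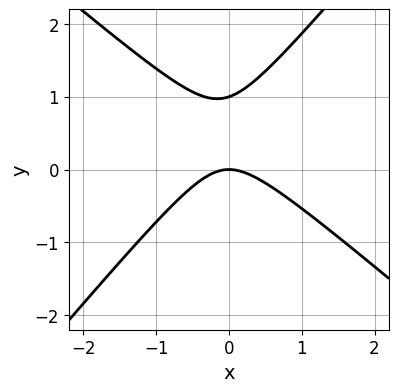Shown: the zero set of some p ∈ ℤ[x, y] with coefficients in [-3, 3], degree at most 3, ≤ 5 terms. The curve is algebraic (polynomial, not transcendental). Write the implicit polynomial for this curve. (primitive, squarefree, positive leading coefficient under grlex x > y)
1. The degree is 2 — the shape is more complex than any degree-1 curve.
2. From the axis intercepts and sections: it crosses the x-axis at the gridline x = 0; the y-axis gridline crossings are at y ∈ {0, 1}.
3. Solving for integer coefficients yields p as stated.

3*x^2 + x*y - 3*y^2 + 3*y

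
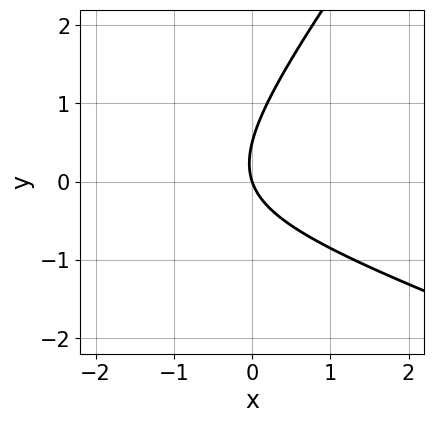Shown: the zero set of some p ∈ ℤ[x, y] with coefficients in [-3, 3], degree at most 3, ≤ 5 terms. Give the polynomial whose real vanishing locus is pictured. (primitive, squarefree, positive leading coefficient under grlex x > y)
1. The degree is 2 — the shape is more complex than any degree-1 curve.
2. Against the integer gridlines: it meets the x-axis at x = 0 (among the integer gridlines); it meets the y-axis at y = 0 (among the integer gridlines).
3. Fitting integer coefficients to these (and the overall shape) gives p.

x^2 + 2*x*y - 2*y^2 + 3*x + y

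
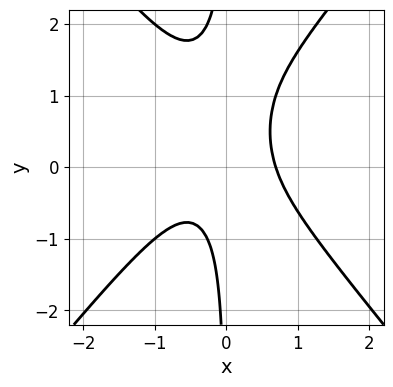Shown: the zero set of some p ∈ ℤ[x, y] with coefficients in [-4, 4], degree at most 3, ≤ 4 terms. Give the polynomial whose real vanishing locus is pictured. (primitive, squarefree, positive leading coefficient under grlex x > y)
First, deg p = 3. A generic line meets the curve in up to 3 points.
Next, against the integer gridlines: no y-intercept at any integer in the box.
Finally, fitting integer coefficients to these (and the overall shape) gives p.

3*x^3 - 2*x*y^2 + 2*x*y - 1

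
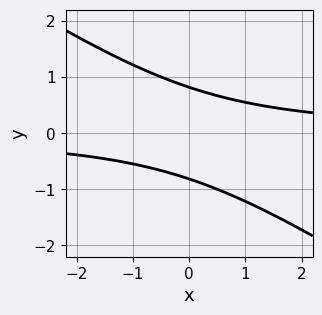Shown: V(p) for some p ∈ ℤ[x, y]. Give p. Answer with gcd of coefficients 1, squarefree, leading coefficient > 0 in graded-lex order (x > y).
The degree is 2 — no degree-1 curve has this shape.
From the axis intercepts and sections: it misses every integer gridline on the x-axis.
Fitting integer coefficients to these (and the overall shape) gives p.

2*x*y + 3*y^2 - 2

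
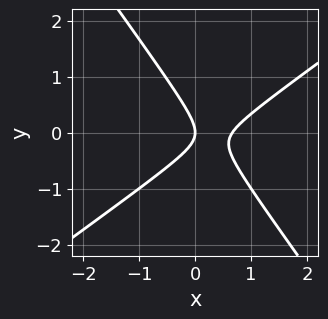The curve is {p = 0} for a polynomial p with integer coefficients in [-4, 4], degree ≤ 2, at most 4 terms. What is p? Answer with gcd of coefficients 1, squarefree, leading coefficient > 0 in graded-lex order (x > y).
3*x^2 - 2*x*y - 3*y^2 - 2*x

(a) Degree: no degree-1 curve has this shape, so deg p = 2.
(b) Reading off the gridlines: it crosses the y-axis at the gridline y = 0; it crosses the x-axis at the gridline x = 0.
(c) Solving for integer coefficients yields p as stated.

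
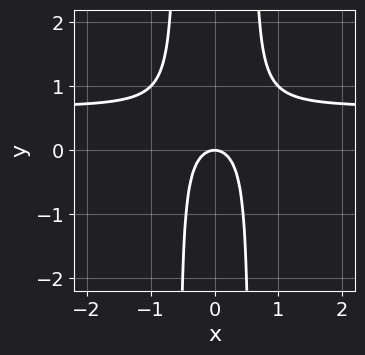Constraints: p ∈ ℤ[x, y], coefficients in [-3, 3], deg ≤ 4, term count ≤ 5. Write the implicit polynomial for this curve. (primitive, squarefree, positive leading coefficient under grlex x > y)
3*x^2*y - 2*x^2 - y

1. The degree is 3 — a generic line meets the curve in up to 3 points.
2. Symmetries: it's symmetric under x → −x, forcing even powers of x.
3. From the axis intercepts and sections: it meets the y-axis at y = 0 (among the integer gridlines); it crosses the x-axis at the gridline x = 0.
4. Together with the visible shape, these determine p as stated.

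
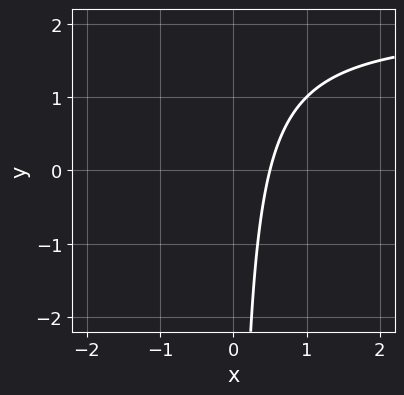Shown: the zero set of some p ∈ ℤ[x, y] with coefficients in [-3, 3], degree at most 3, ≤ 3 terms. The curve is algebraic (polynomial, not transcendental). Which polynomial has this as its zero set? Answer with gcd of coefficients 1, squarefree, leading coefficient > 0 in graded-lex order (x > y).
x*y - 2*x + 1

First, degree: a generic line meets the curve in up to 2 points, so deg p = 2.
Next, from the axis intercepts and sections: the curve avoids every integer y-axis point in the box.
Finally, matching integer coefficients to the picture gives p.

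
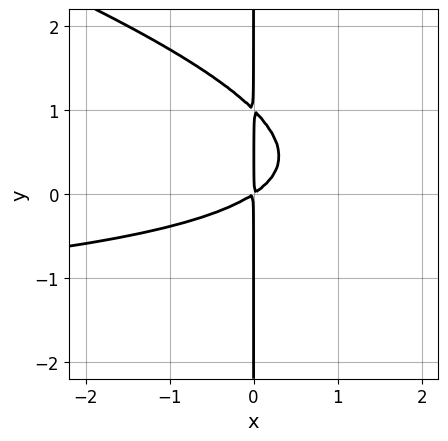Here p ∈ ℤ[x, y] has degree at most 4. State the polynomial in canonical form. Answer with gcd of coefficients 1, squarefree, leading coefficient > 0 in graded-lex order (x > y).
x^2*y + 3*x*y^2 + 2*x^2 - 3*x*y

The degree is 3 — the shape is more complex than any degree-2 curve.
Reading off the gridlines: the visible y-axis segment lies entirely on the curve.
Solving for integer coefficients yields p as stated.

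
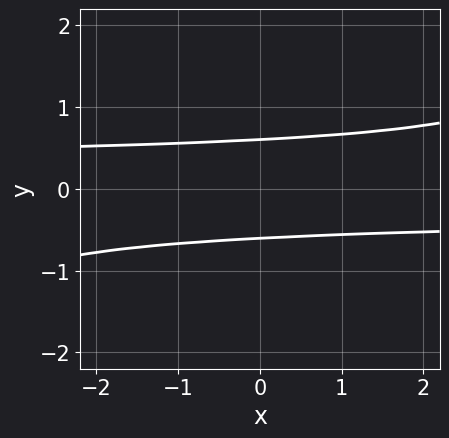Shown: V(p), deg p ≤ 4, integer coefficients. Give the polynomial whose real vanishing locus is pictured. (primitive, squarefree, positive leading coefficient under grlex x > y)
x*y^3 - 2*y^4 - 2*y^2 + 1

First, deg p = 4. A generic line meets the curve in up to 4 points.
Next, observable constraints: it misses every integer gridline on the x-axis.
Finally, the integer polynomial consistent with all of this is the stated p.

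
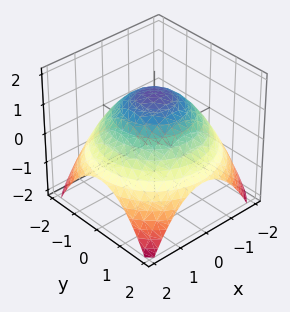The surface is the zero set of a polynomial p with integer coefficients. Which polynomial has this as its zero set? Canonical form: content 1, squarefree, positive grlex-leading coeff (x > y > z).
x^2 + y^2 + 2*z - 3

The degree is 2 — no degree-1 surface has this shape.
Symmetry: the z-axis is an axis of rotation, so x and y enter only as x² + y².
Observable constraints: a circular section at z = 0 has radius between 1 and 2.
The integer polynomial consistent with all of this is the stated p.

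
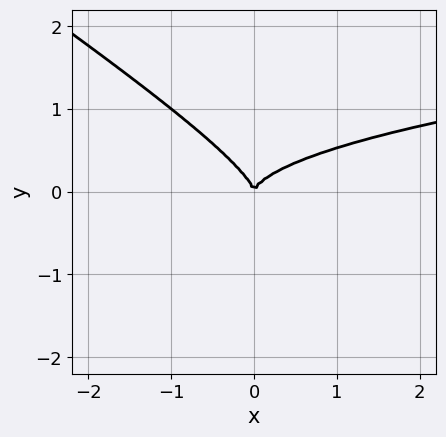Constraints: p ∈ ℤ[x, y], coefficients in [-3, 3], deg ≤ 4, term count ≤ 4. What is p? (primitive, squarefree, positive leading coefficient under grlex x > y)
2*x*y^2 + 3*y^3 - x^2

Degree: a generic line meets the curve in up to 3 points, so deg p = 3.
Reading off the gridlines: one x-axis crossing is at x = 0; one y-axis crossing is at y = 0.
Together with the visible shape, these determine p as stated.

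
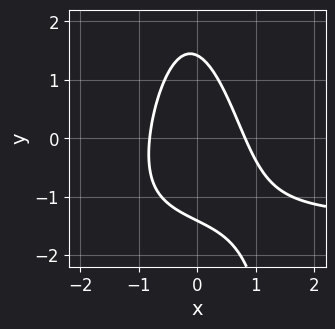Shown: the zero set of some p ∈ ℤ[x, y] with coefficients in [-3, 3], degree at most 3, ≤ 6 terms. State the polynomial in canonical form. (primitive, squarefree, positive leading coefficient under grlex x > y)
2*x^2*y + 3*x^2 + x*y + y^2 - 2

1. Degree: a generic line meets the curve in up to 3 points, so deg p = 3.
2. Solving for integer coefficients yields p as stated.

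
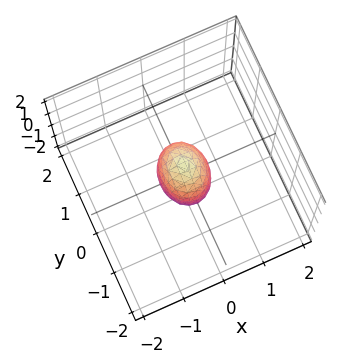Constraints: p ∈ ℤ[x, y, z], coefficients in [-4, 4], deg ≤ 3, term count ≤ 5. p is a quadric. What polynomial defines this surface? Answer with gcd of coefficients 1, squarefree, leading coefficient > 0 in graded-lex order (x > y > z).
(a) deg p = 2. A closed, bounded, convex surface; a quadric.
(b) Symmetries: the x ↦ −x reflection is a symmetry, so x appears only in even powers; the y ↦ −y reflection is a symmetry, so y appears only in even powers; mirror symmetry z ↦ −z ⇒ only even powers of z.
(c) From the axis intercepts and sections: the z-axis gridline crossings are at z ∈ {-1, 1}.
(d) The integer polynomial consistent with all of this is the stated p.

3*x^2 + 2*y^2 + z^2 - 1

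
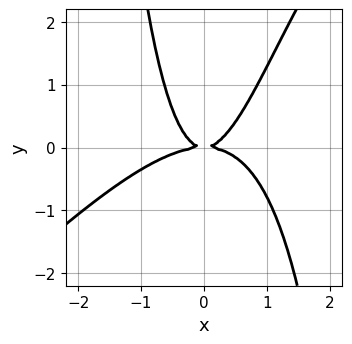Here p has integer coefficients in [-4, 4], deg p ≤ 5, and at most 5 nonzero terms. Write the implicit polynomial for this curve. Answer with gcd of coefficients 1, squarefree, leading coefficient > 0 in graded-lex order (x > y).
2*x^4 - 2*x^3*y + 3*x^2*y - 2*y^2

First, deg p = 4.
Next, from the visible intercepts: it crosses the x-axis at the gridline x = 0; one y-axis crossing is at y = 0.
Finally, the integer polynomial consistent with all of this is the stated p.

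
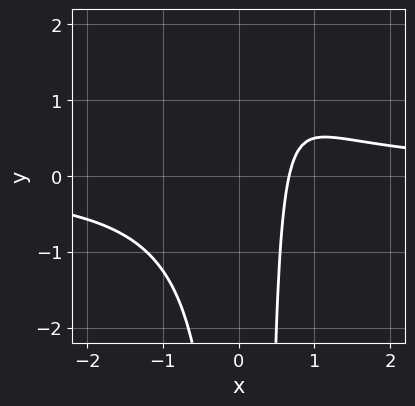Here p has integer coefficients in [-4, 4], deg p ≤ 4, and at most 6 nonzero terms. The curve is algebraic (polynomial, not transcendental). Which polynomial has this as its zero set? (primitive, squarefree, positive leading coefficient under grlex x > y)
(a) The degree is 3 — the shape is more complex than any degree-2 curve.
(b) From the axis intercepts and sections: no y-intercept at any integer in the box.
(c) Together with the visible shape, these determine p as stated.

3*x^2*y - x*y - 3*x + 2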